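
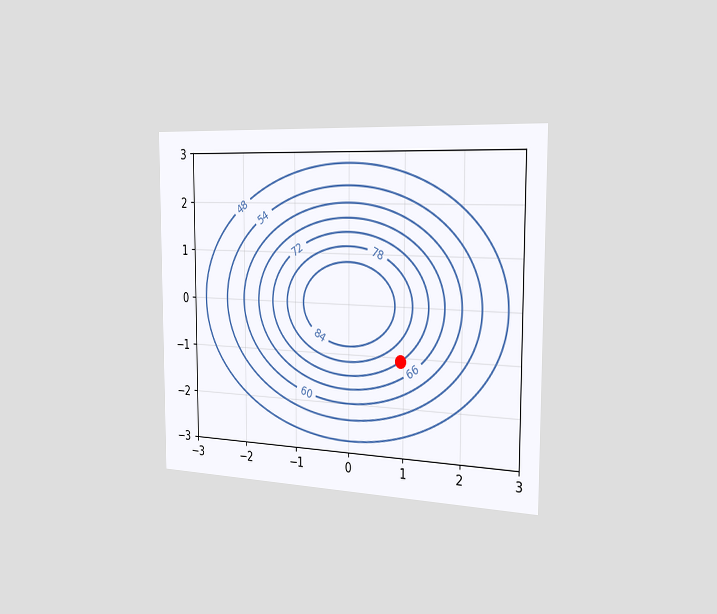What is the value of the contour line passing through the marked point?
72

The chart is viewed slightly from the right. The marked point sits on the contour labelled 72.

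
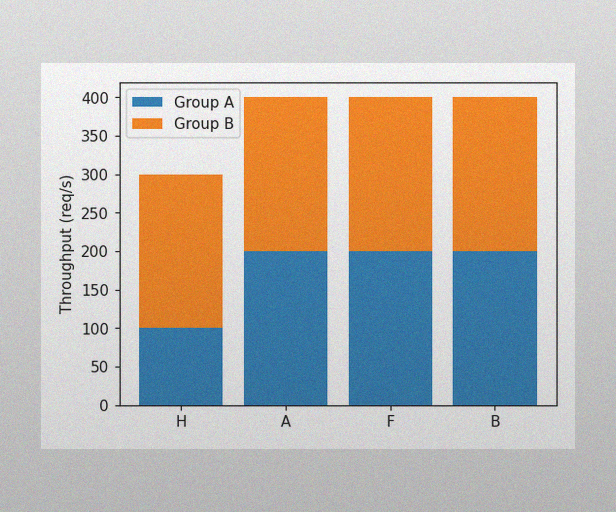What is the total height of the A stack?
The image has some photo noise and uneven lighting. The A stack's top reaches 400req/s on the y-axis.

400req/s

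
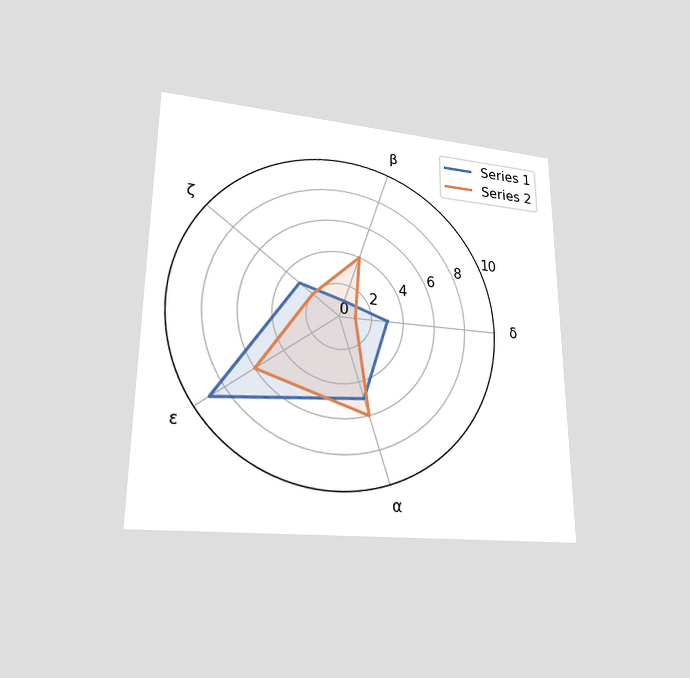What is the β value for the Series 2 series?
The chart is viewed at a slight angle. On the β axis, Series 2 reaches 4.

4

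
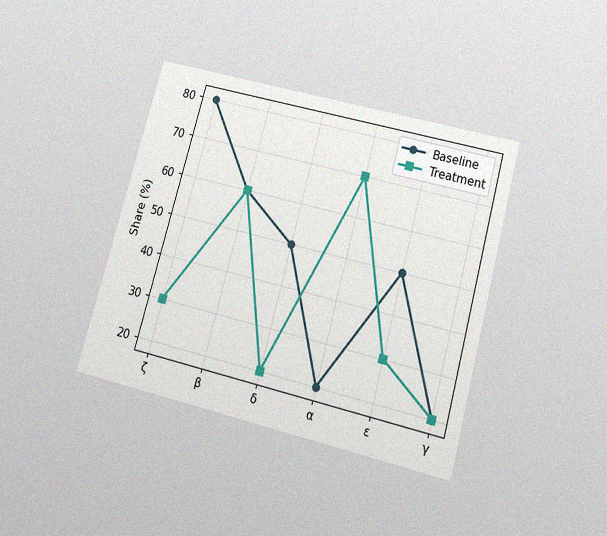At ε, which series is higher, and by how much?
The chart is tilted about 15° clockwise and viewed slightly from below, with some photo noise. At ε, Baseline sits above the other line by 20%.

Baseline, by 20%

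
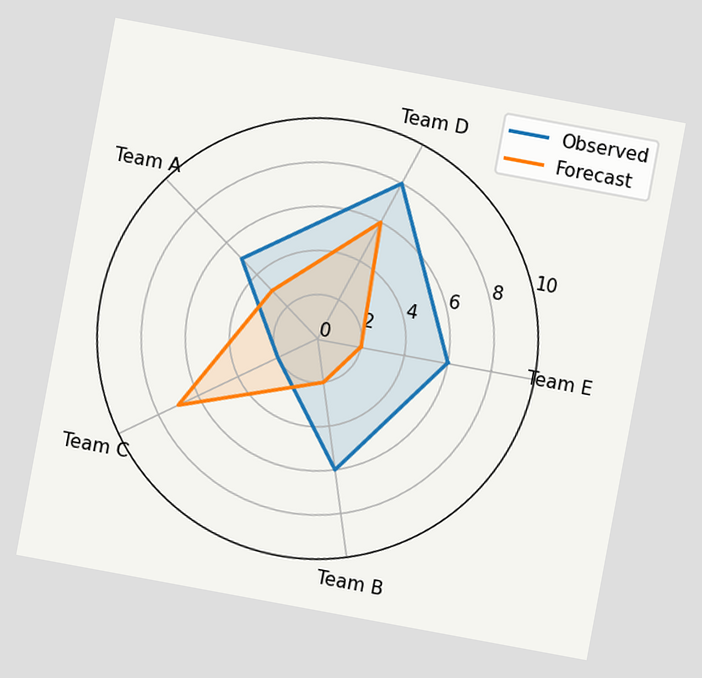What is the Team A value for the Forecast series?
3

The chart is tilted about 10° clockwise. On the Team A axis, Forecast reaches 3.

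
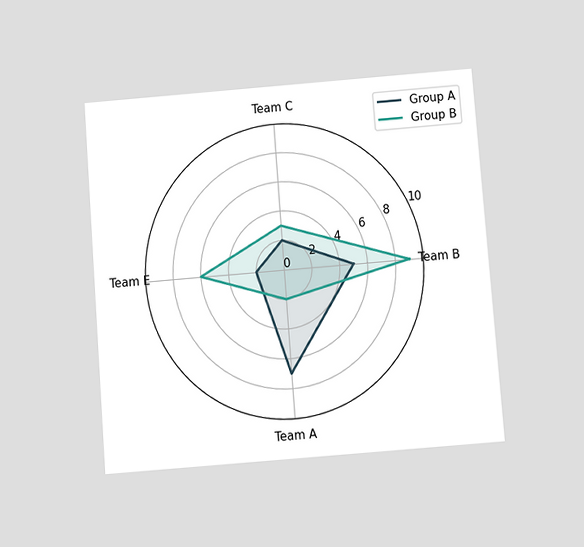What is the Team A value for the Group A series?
7

The chart is tilted about 4° counter-clockwise and viewed slightly from below. On the Team A axis, Group A reaches 7.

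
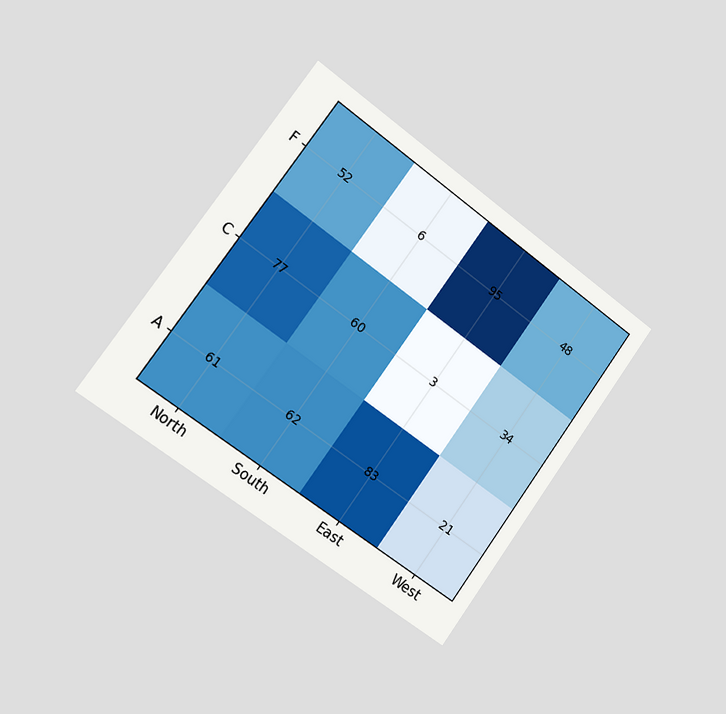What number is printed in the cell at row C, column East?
3

The chart is tilted about 36° clockwise and viewed slightly from the left. The (C, East) cell reads 3.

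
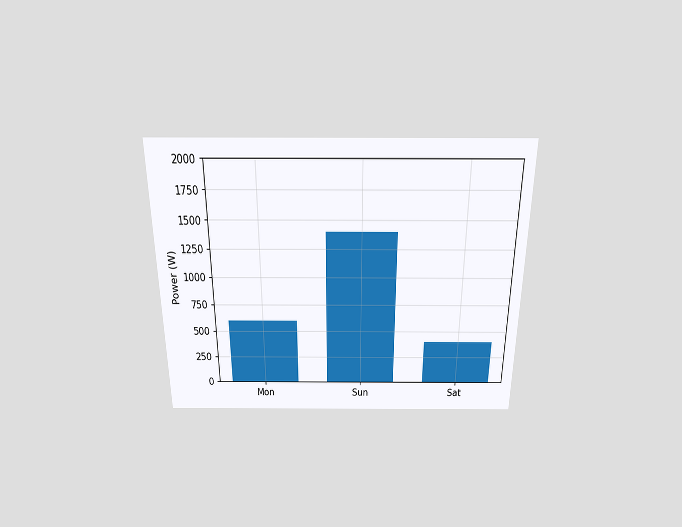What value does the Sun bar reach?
The chart is viewed slightly from above. Reading along the chart's y-axis, the Sun bar reaches 1400W.

1400W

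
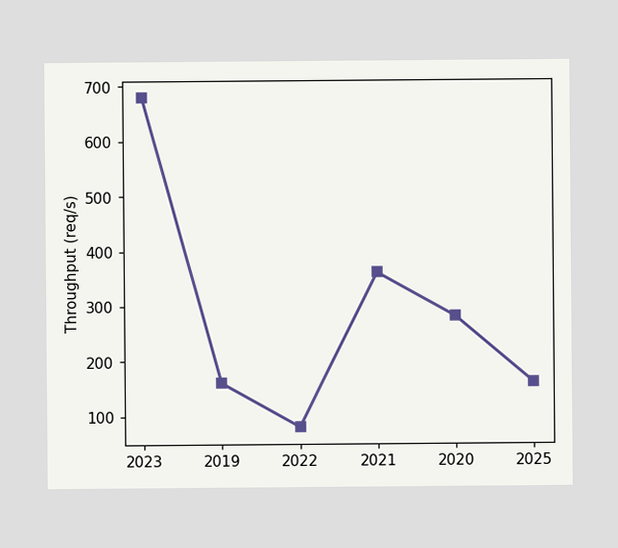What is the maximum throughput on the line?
The highest point is at 2023, and reading across to the y-axis gives 680req/s.

680req/s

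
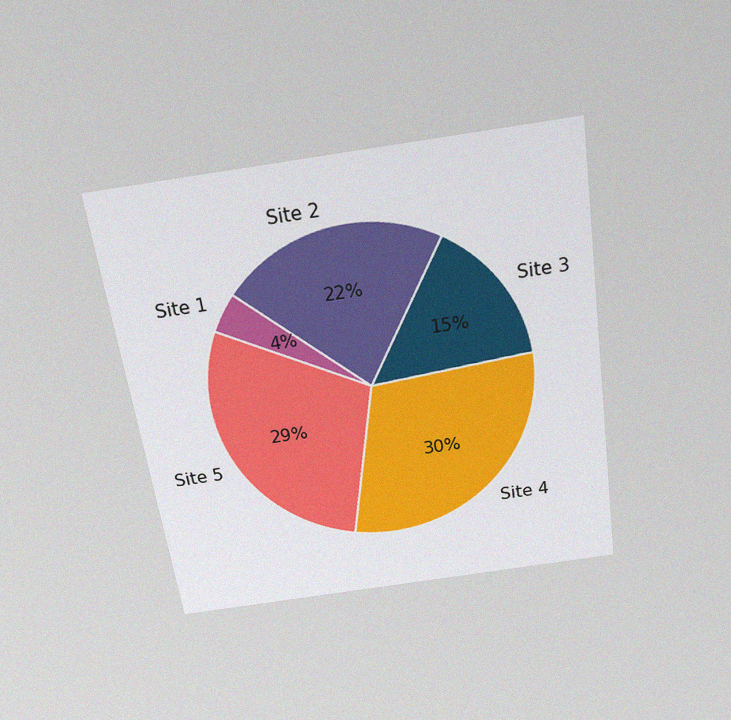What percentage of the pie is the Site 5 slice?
The chart is tilted about 8° counter-clockwise and viewed slightly from above, with some photo noise. The Site 5 slice takes up 29% of the pie.

29%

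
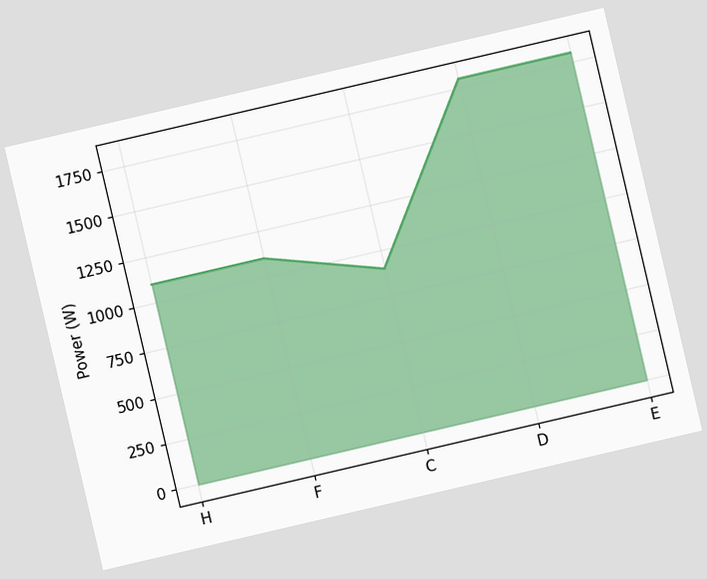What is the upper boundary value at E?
1800W

The chart is tilted about 13° counter-clockwise. At E the upper boundary is at 1800W.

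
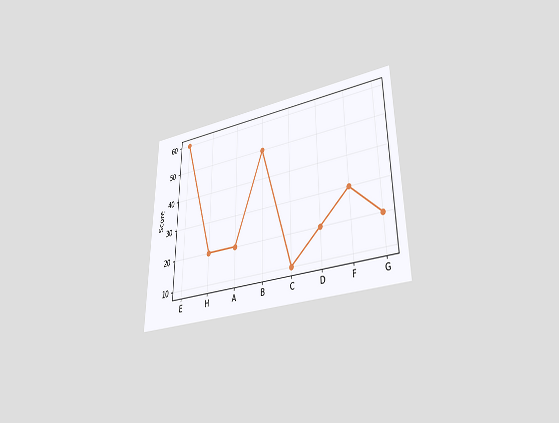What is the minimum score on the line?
The chart is viewed at a slight angle. The lowest point is at C, and reading across to the y-axis gives 10.

10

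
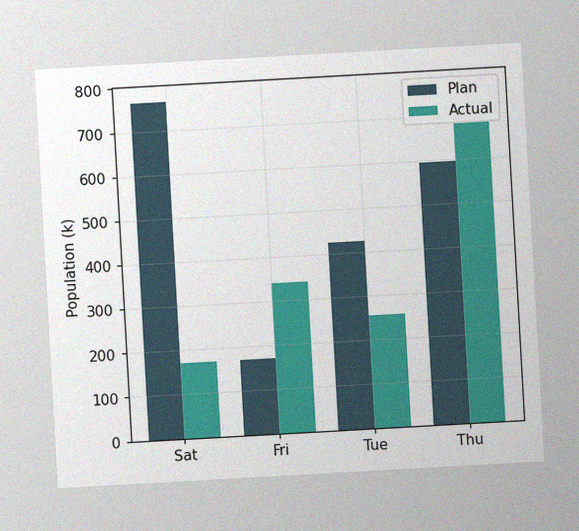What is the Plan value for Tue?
The chart is tilted about 3° counter-clockwise, with some photo noise. The Plan bar at Tue reaches 425k on the y-axis.

425k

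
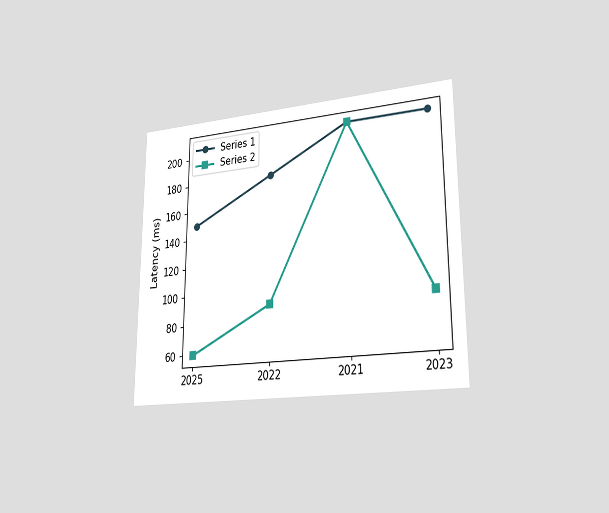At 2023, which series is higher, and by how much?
Series 1, by 120ms

The chart is viewed slightly from the right. At 2023, Series 1 sits above the other line by 120ms.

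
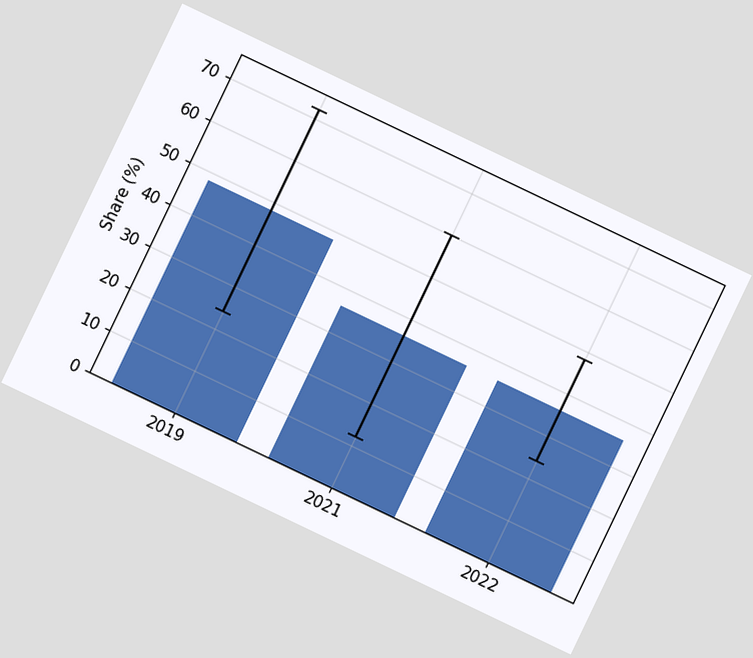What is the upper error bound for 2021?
The chart is tilted about 26° clockwise. The 2021 bar's upper whisker reaches 60%.

60%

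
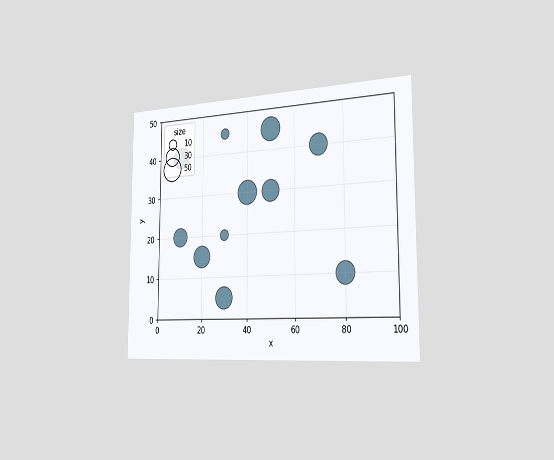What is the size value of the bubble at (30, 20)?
The chart is viewed slightly from the right. Matching the bubble at (30, 20) against the size legend gives 10.

10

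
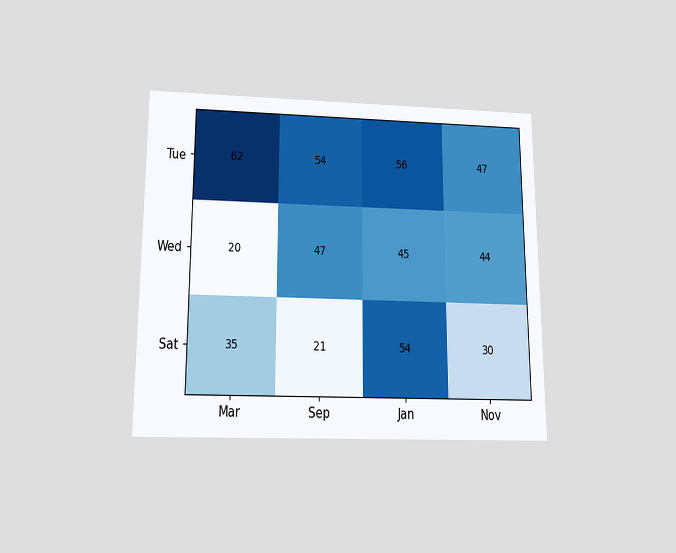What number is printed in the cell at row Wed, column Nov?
The chart is viewed slightly from below. The (Wed, Nov) cell reads 44.

44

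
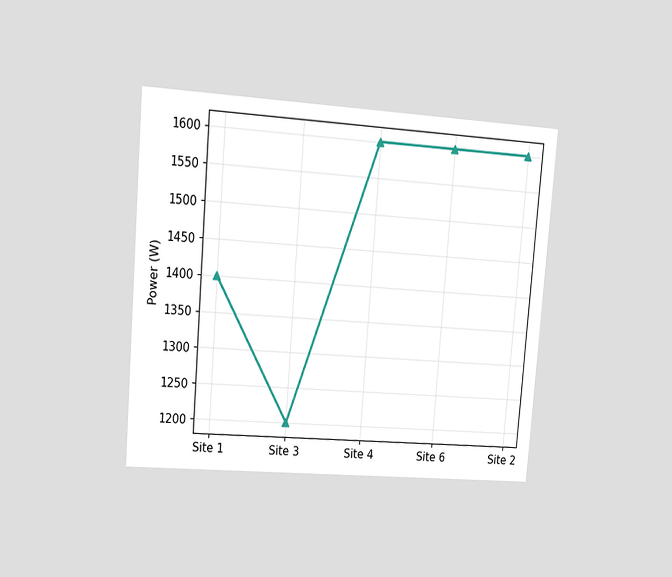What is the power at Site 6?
1600W

The chart is tilted about 5° clockwise and viewed at a slight angle. At Site 6, the line is at 1600W.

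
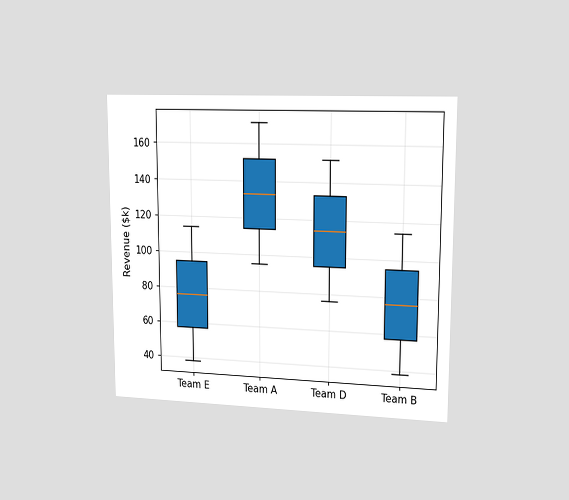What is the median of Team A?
The chart is viewed slightly from the right. The median line in the Team A box sits at $133k.

$133k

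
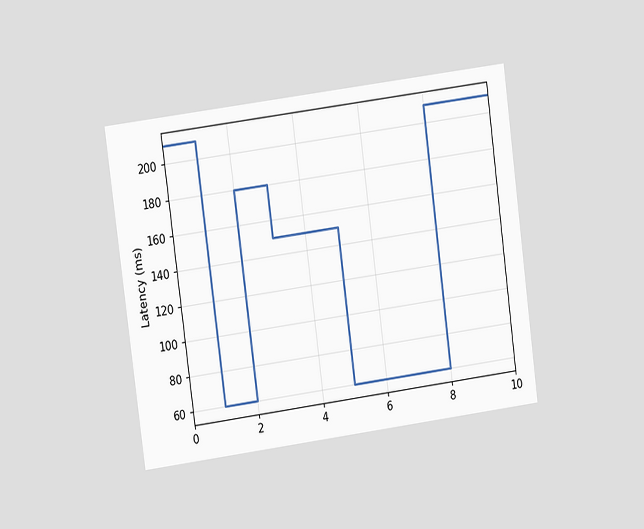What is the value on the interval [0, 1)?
210ms

The chart is tilted about 8° counter-clockwise and viewed at a slight angle. On [0, 1) the step sits at 210ms.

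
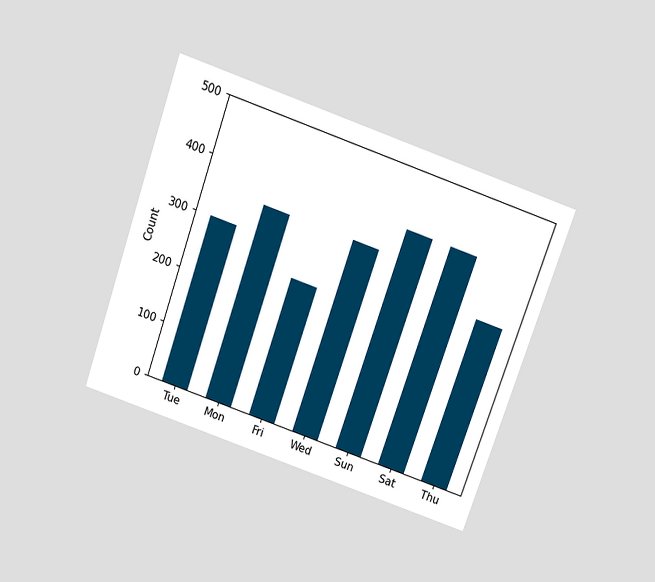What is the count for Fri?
The chart is tilted about 19° clockwise and viewed slightly from above. Reading along the chart's y-axis, the Fri bar reaches 250.

250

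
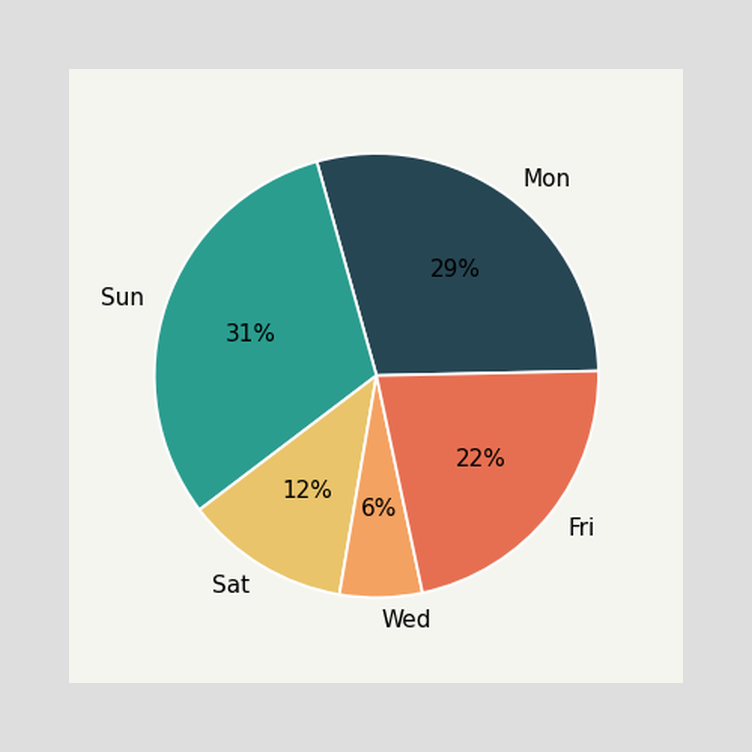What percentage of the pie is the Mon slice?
The Mon slice takes up 29% of the pie.

29%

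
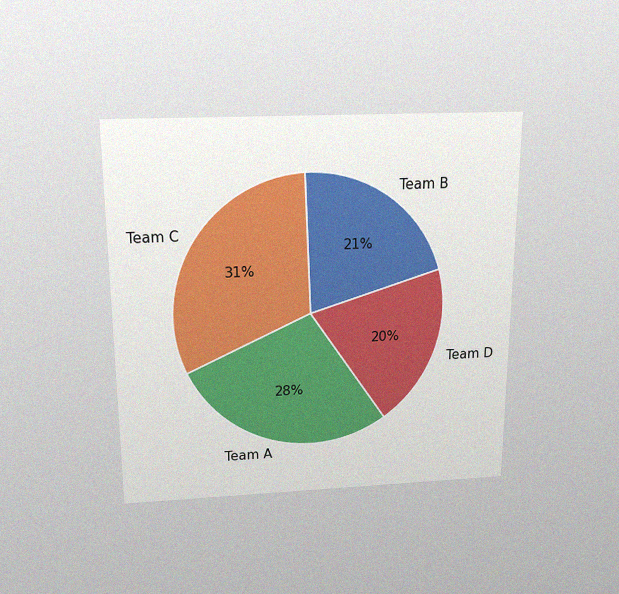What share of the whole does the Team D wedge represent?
20%

The chart is viewed slightly from above, with some photo noise. The Team D slice takes up 20% of the pie.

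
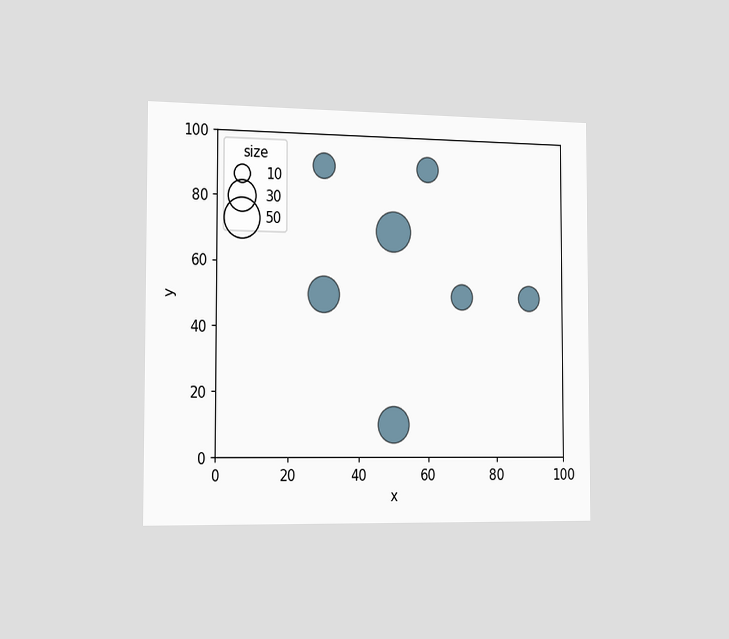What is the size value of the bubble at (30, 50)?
The chart is viewed slightly from the left. Matching the bubble at (30, 50) against the size legend gives 40.

40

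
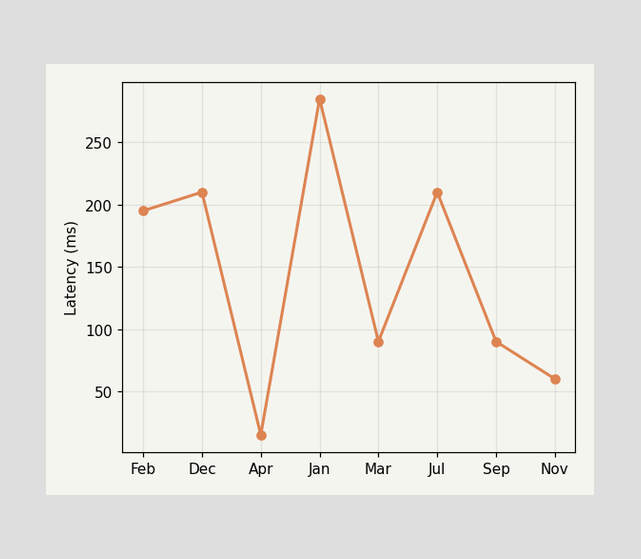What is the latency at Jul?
At Jul, the line is at 210ms.

210ms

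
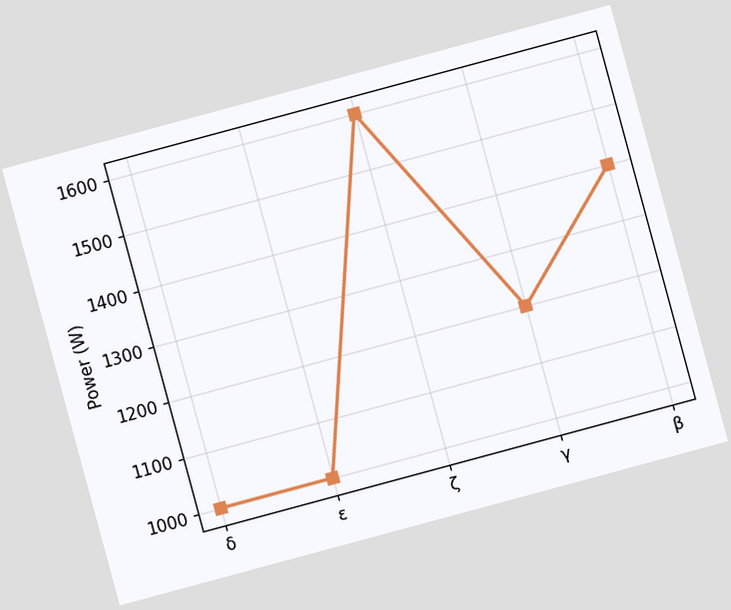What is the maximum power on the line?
1600W

The chart is tilted about 15° counter-clockwise. The highest point is at ζ, and reading across to the y-axis gives 1600W.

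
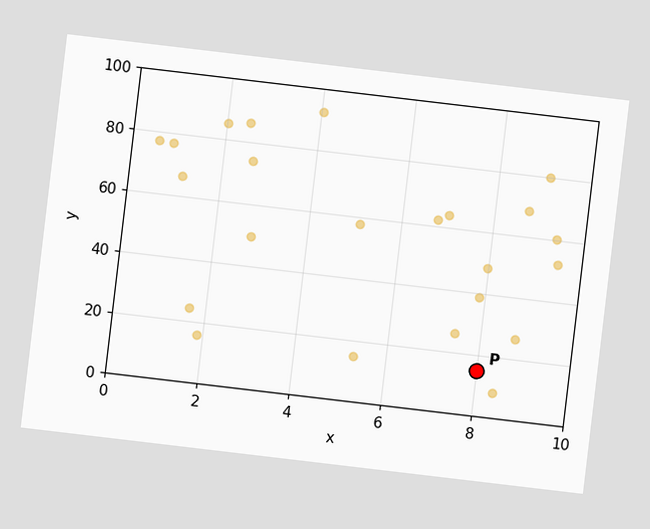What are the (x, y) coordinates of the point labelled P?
The chart is tilted about 7° clockwise. Following the gridlines from P to each axis, P sits at (8, 15).

(8, 15)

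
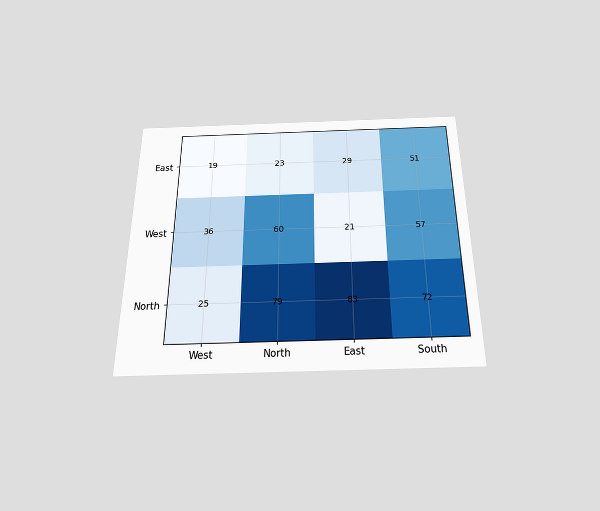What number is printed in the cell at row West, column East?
21

The chart is viewed slightly from below. The (West, East) cell reads 21.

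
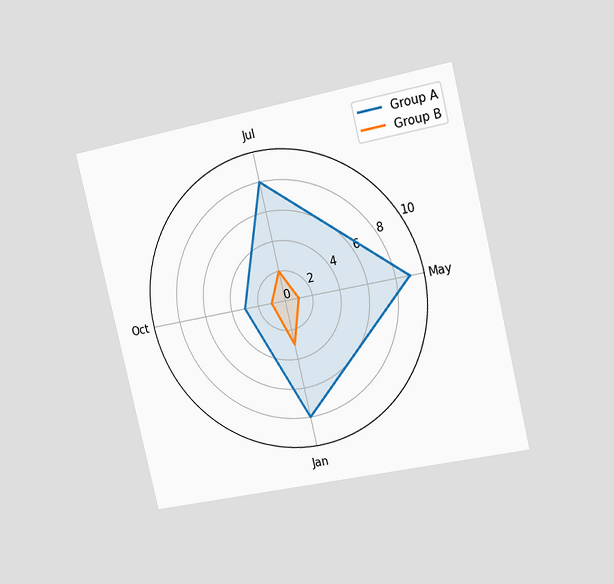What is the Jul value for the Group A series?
8

The chart is tilted about 13° counter-clockwise and viewed slightly from the right. On the Jul axis, Group A reaches 8.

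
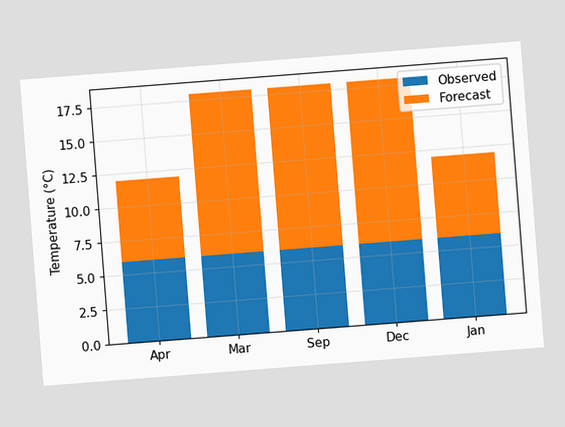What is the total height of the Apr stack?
The chart is tilted about 4° counter-clockwise. The Apr stack's top reaches 12°C on the y-axis.

12°C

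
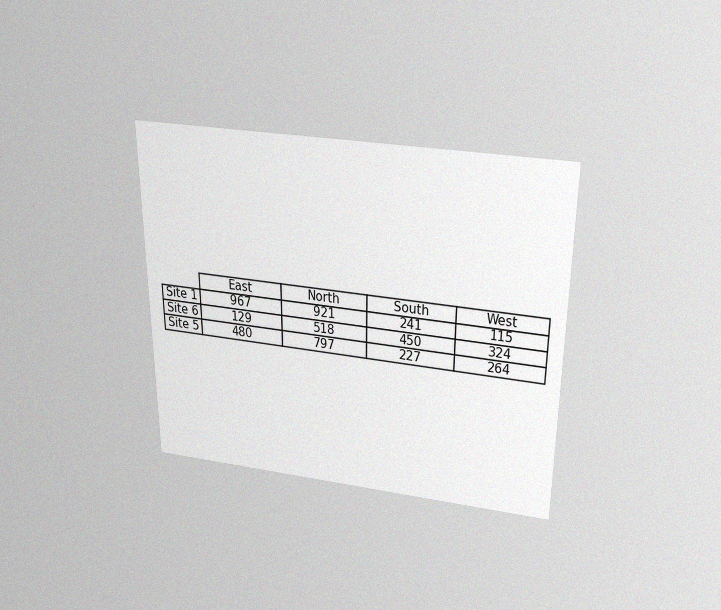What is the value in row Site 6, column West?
The chart is viewed slightly from above, with some photo noise. The (Site 6, West) cell reads 324.

324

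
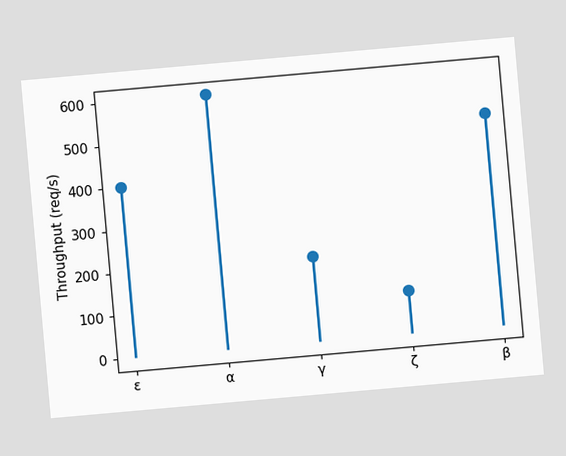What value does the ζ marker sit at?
100req/s

The chart is tilted about 5° counter-clockwise. The ζ marker sits at 100req/s.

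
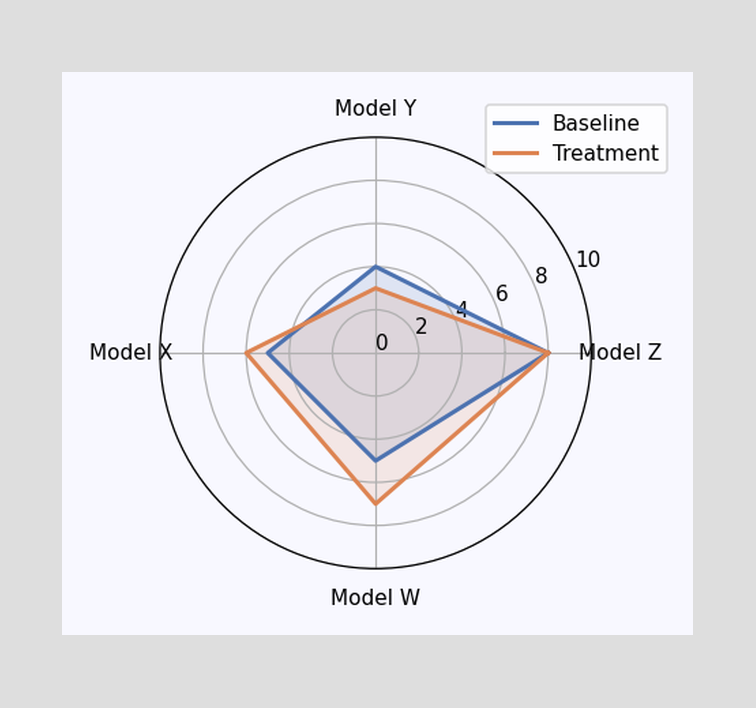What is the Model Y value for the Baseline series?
On the Model Y axis, Baseline reaches 4.

4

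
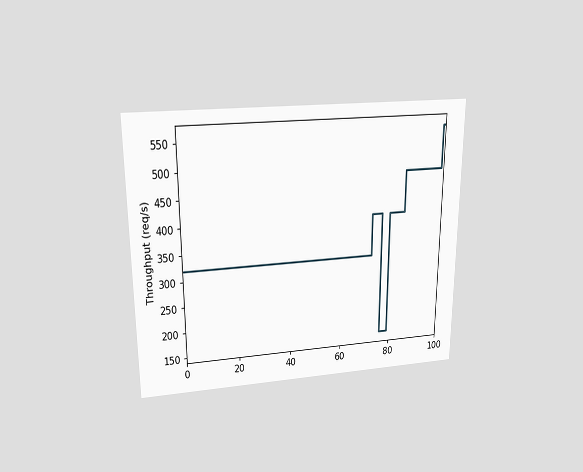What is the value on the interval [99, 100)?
560req/s

The chart is viewed slightly from above. On [99, 100) the step sits at 560req/s.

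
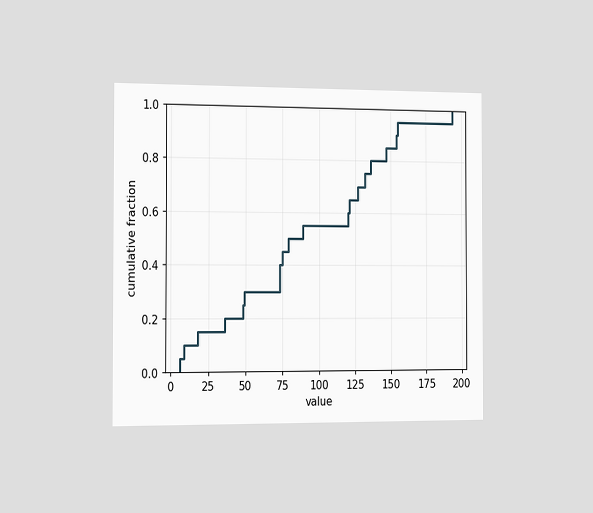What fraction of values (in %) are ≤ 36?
20%

The chart is viewed slightly from the left. At x=36 the ECDF step is at 20%.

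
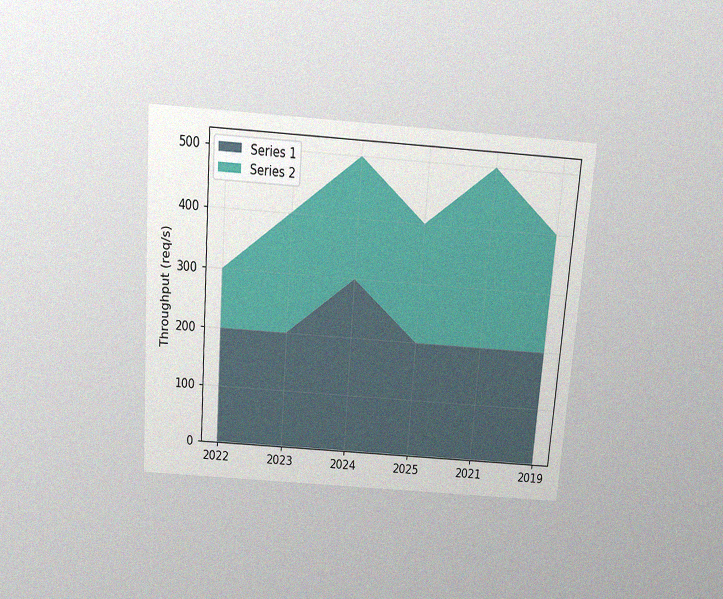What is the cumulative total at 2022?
The chart is tilted about 4° clockwise and viewed slightly from above, with some photo noise. The stacked total at 2022 reaches 300req/s.

300req/s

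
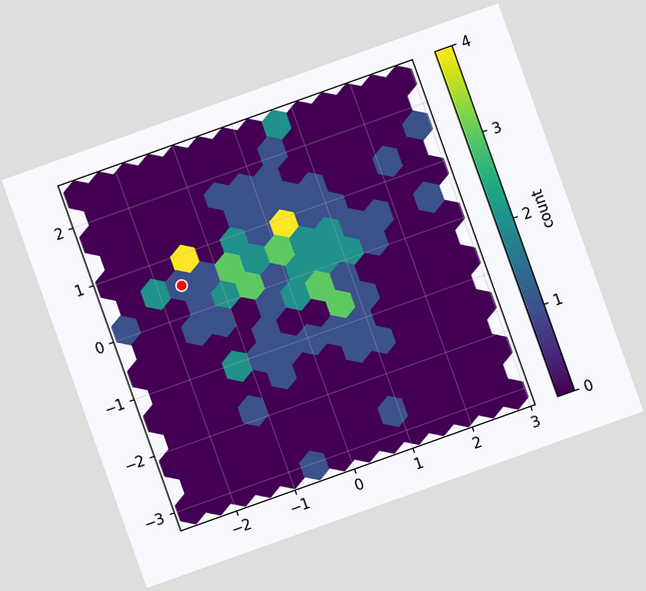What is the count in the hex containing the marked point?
The chart is tilted about 20° counter-clockwise. The marked hex reads 1 on the colorbar.

1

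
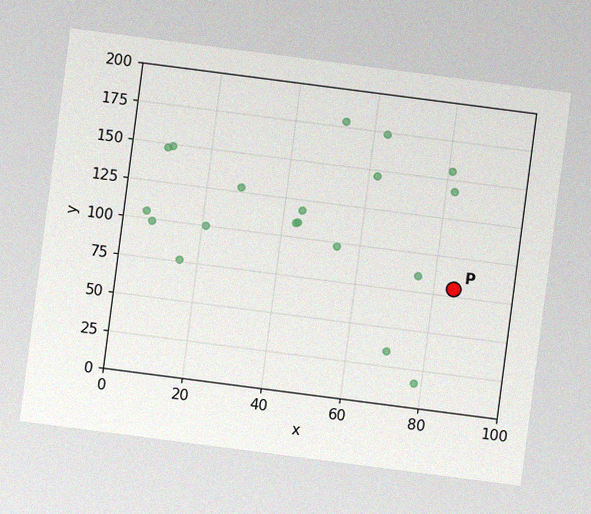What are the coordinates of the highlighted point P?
(85, 80)

The chart is tilted about 7° clockwise, with some photo noise. Following the gridlines from P to each axis, P sits at (85, 80).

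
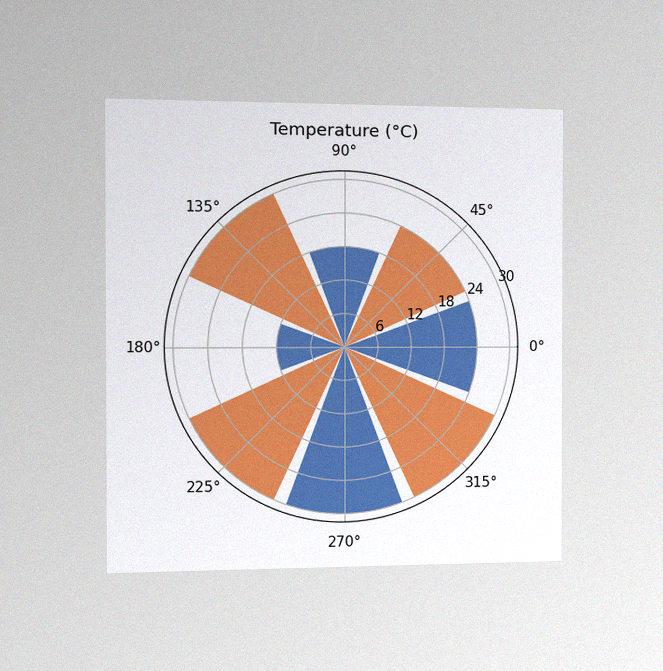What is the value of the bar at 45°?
The chart is viewed slightly from the left, with some photo noise. The bar at 45° reaches 24°C on the radial axis.

24°C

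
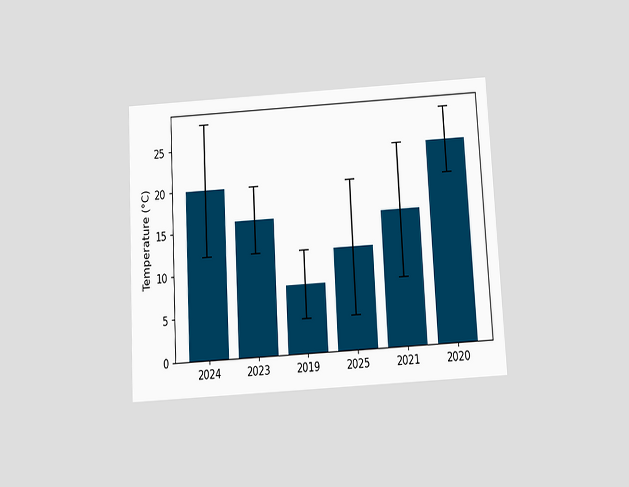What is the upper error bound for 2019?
12°C

The chart is tilted about 3° counter-clockwise and viewed slightly from below. The 2019 bar's upper whisker reaches 12°C.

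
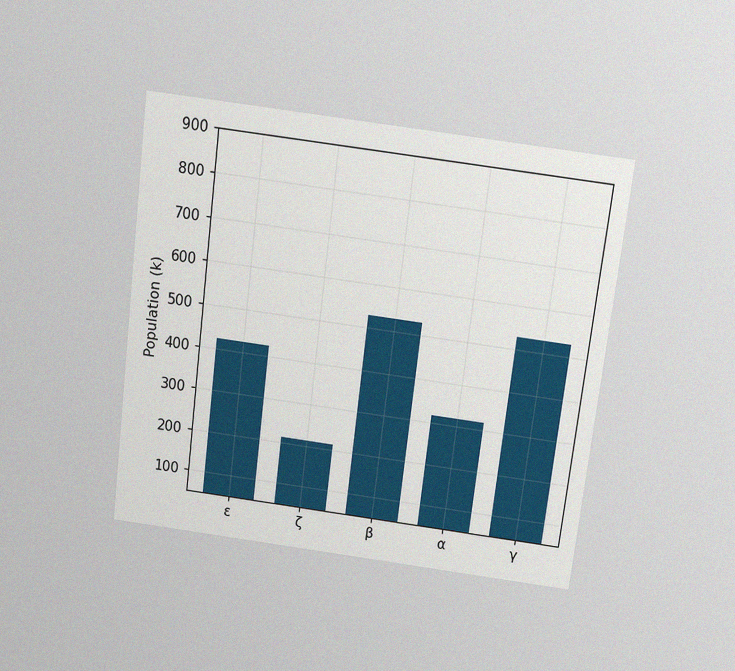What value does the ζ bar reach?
The chart is tilted about 7° clockwise and viewed slightly from above, with some photo noise. Reading along the chart's y-axis, the ζ bar reaches 212k.

212k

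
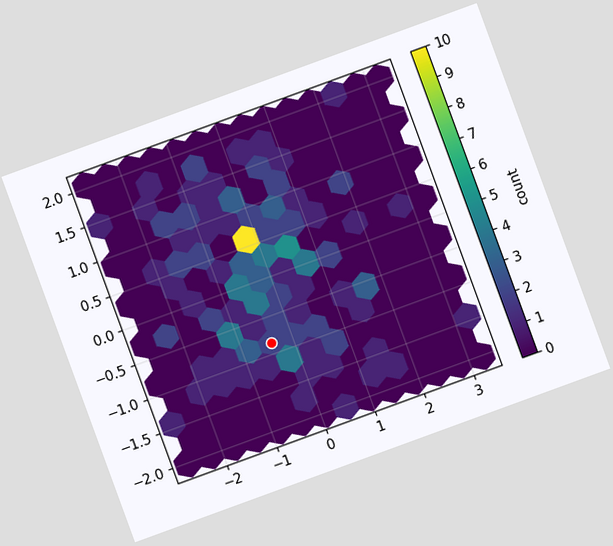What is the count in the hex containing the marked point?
2

The chart is tilted about 20° counter-clockwise. The marked hex reads 2 on the colorbar.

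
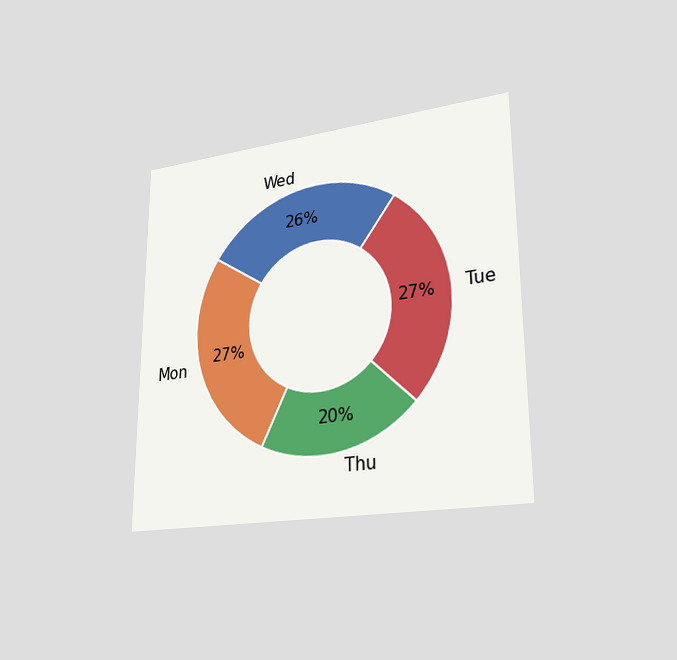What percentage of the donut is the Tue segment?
27%

The chart is viewed slightly from the right. The Tue segment takes up 27% of the ring.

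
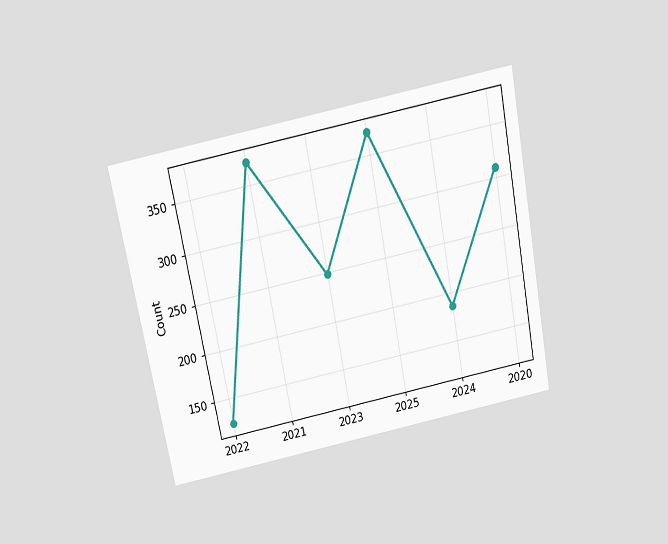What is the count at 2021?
372

The chart is tilted about 11° counter-clockwise and viewed slightly from above. At 2021, the line is at 372.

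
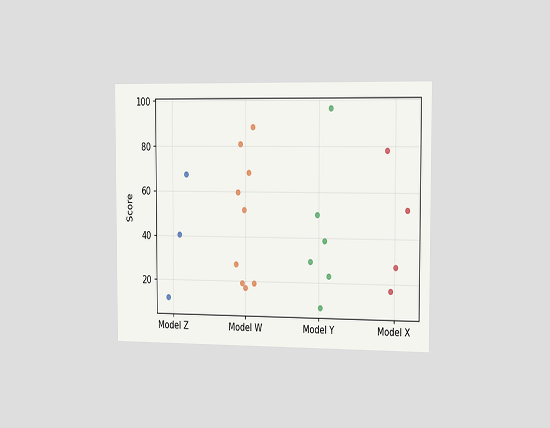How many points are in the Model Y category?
6

The chart is viewed slightly from the right. Counting the markers in the Model Y column gives 6.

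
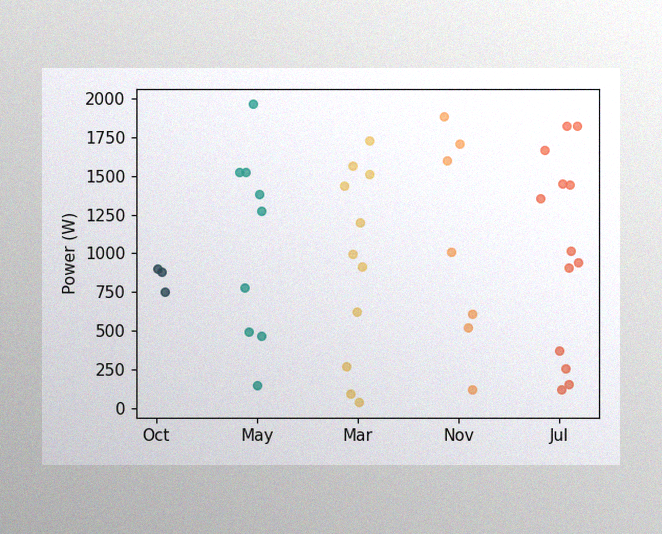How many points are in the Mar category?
11

The image has some photo noise and uneven lighting. Counting the markers in the Mar column gives 11.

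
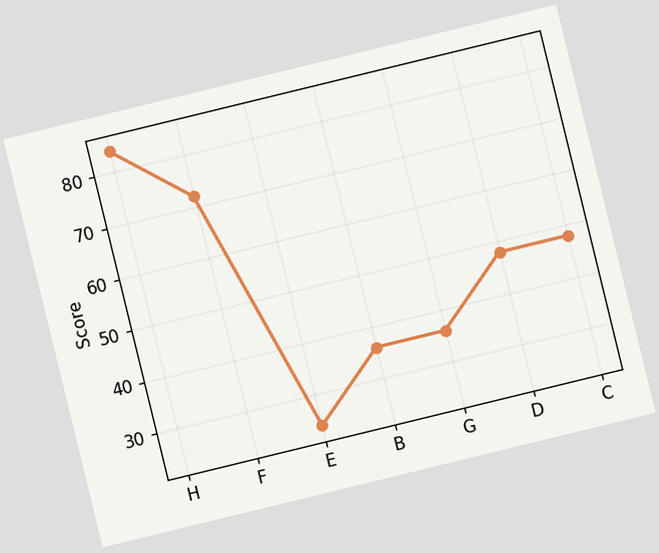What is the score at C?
The chart is tilted about 14° counter-clockwise. At C, the line is at 48.

48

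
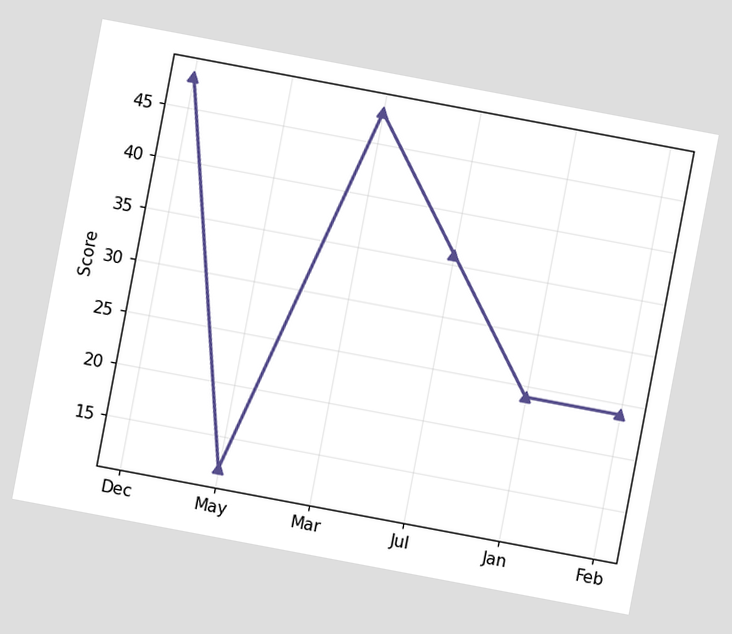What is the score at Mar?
48

The chart is tilted about 11° clockwise. At Mar, the line is at 48.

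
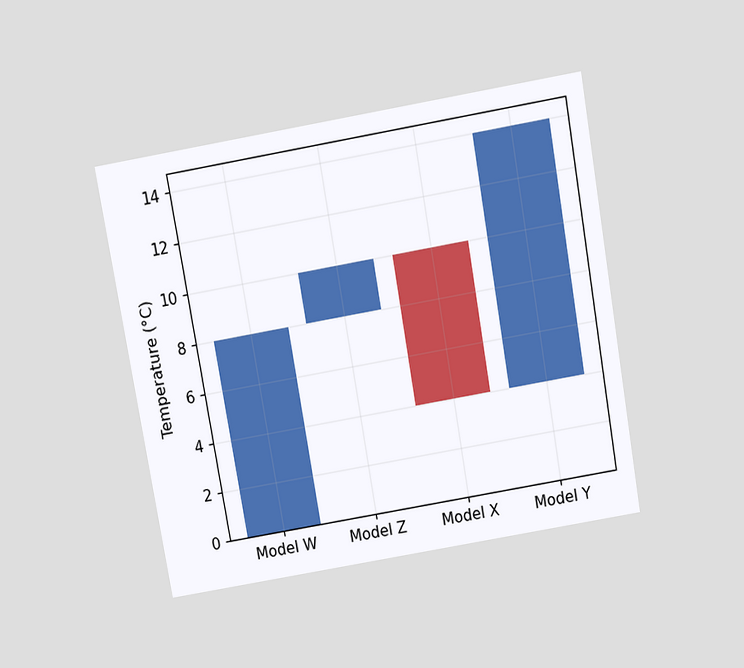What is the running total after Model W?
The chart is tilted about 10° counter-clockwise and viewed slightly from above. After Model W the running total reaches 8°C.

8°C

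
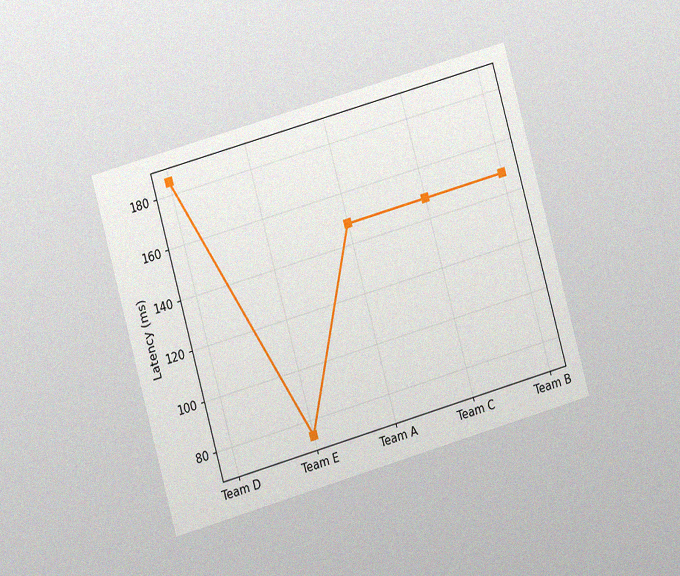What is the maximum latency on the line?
The chart is tilted about 16° counter-clockwise and viewed at a slight angle, with some photo noise. The highest point is at Team D, and reading across to the y-axis gives 185ms.

185ms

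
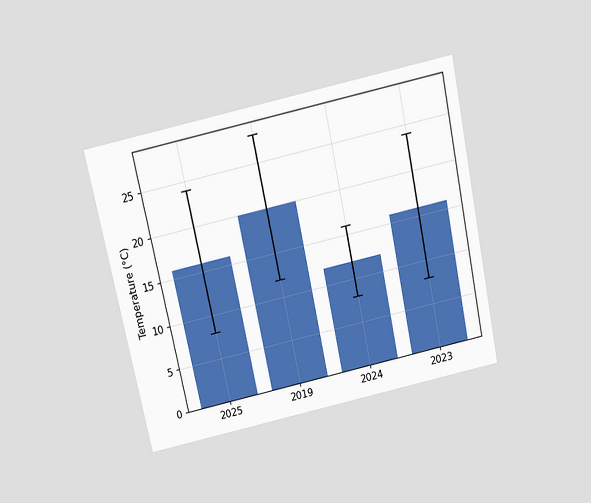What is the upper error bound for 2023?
24°C

The chart is tilted about 12° counter-clockwise and viewed slightly from above. The 2023 bar's upper whisker reaches 24°C.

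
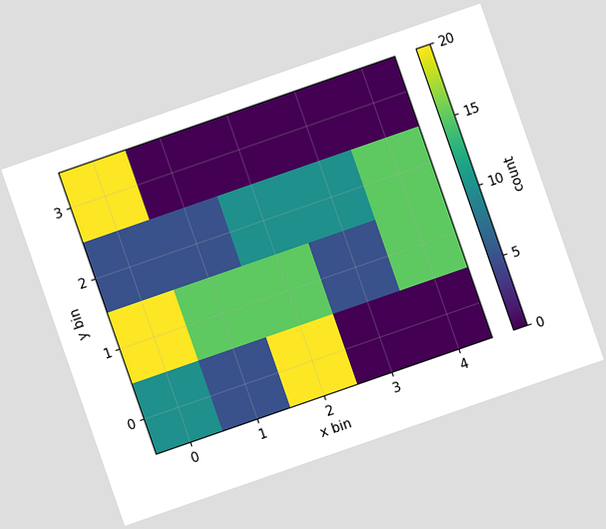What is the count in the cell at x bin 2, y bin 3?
The chart is tilted about 19° counter-clockwise. Matching the cell (2, 3) against the colorbar gives 0.

0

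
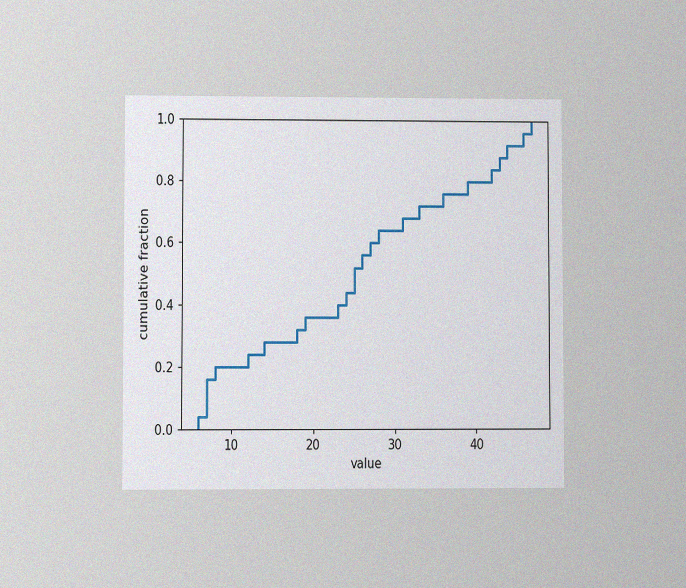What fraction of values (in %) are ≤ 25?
52%

The chart is viewed at a slight angle, with some photo noise. At x=25 the ECDF step is at 52%.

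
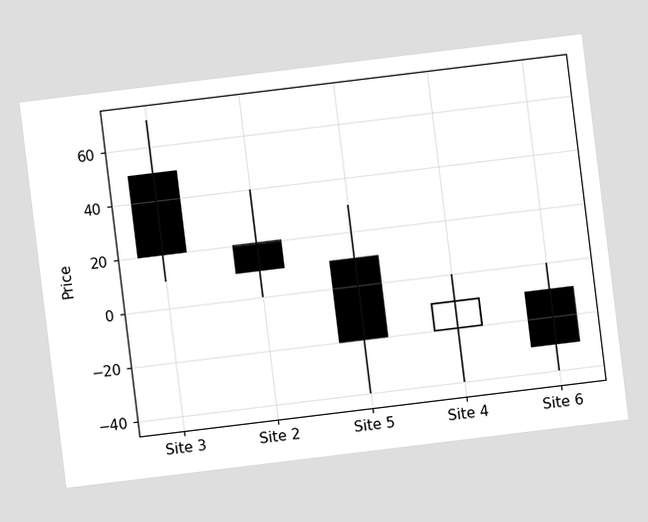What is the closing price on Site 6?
-30

The chart is tilted about 7° counter-clockwise. The Site 6 candle closes at -30.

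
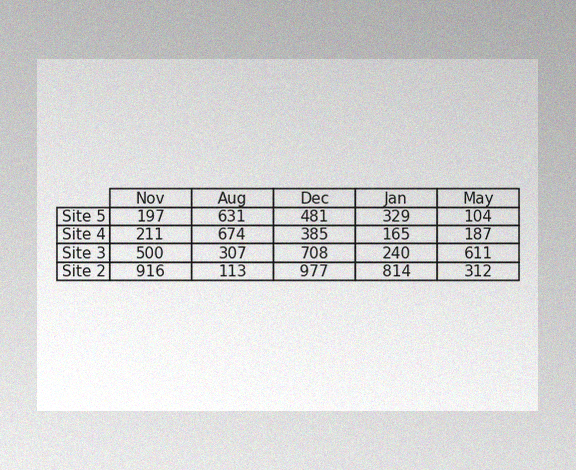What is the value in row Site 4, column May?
The image has some photo noise and uneven lighting. The (Site 4, May) cell reads 187.

187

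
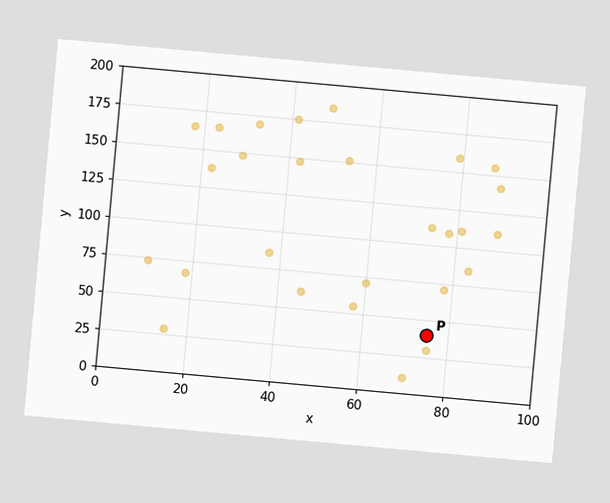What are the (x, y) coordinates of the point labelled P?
The chart is tilted about 5° clockwise. Following the gridlines from P to each axis, P sits at (75, 40).

(75, 40)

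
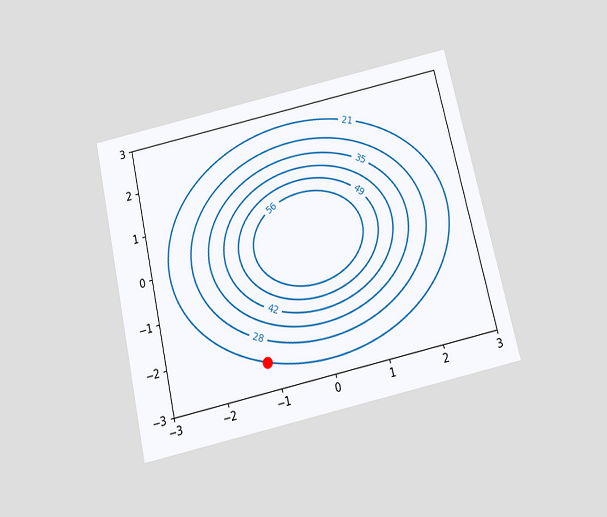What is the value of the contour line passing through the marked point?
21

The chart is tilted about 13° counter-clockwise and viewed slightly from below. The marked point sits on the contour labelled 21.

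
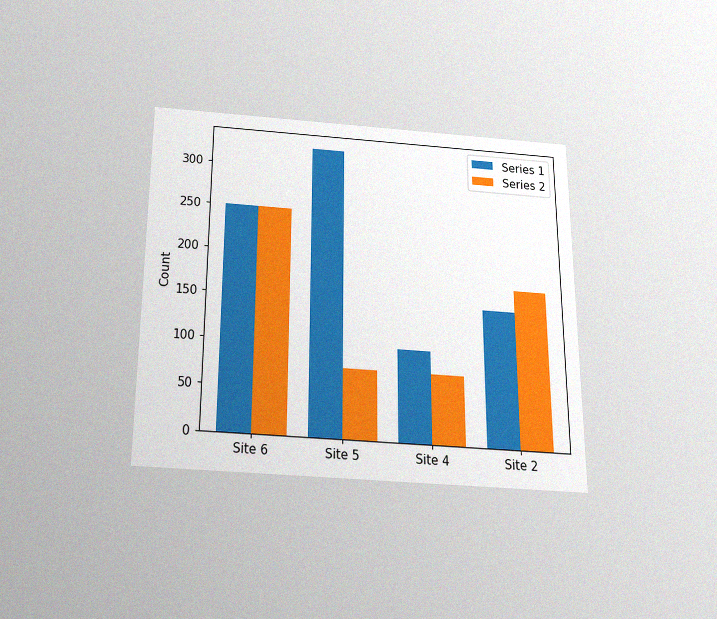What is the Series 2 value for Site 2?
The chart is viewed slightly from below, with some photo noise. The Series 2 bar at Site 2 reaches 175 on the y-axis.

175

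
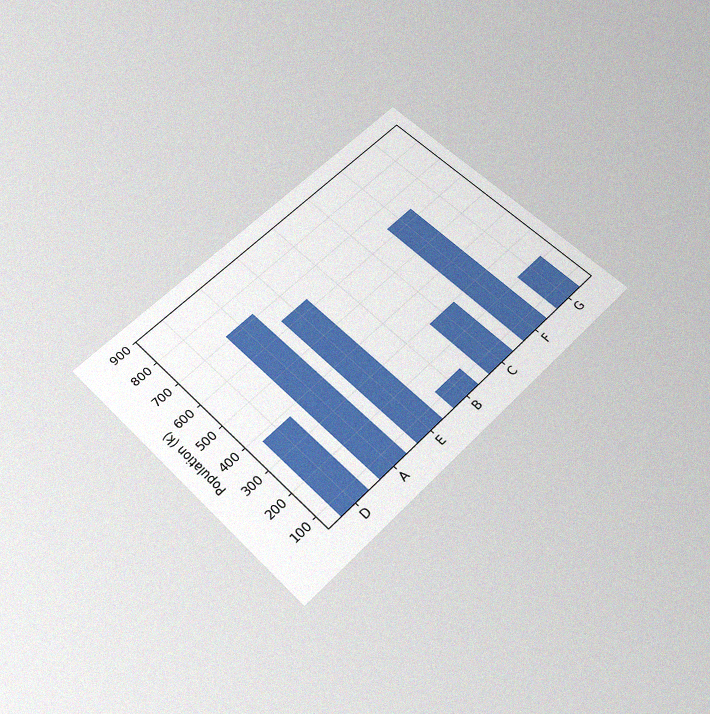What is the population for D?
378k

The chart is tilted about 45° counter-clockwise and viewed slightly from below, with some photo noise. Reading along the chart's y-axis, the D bar reaches 378k.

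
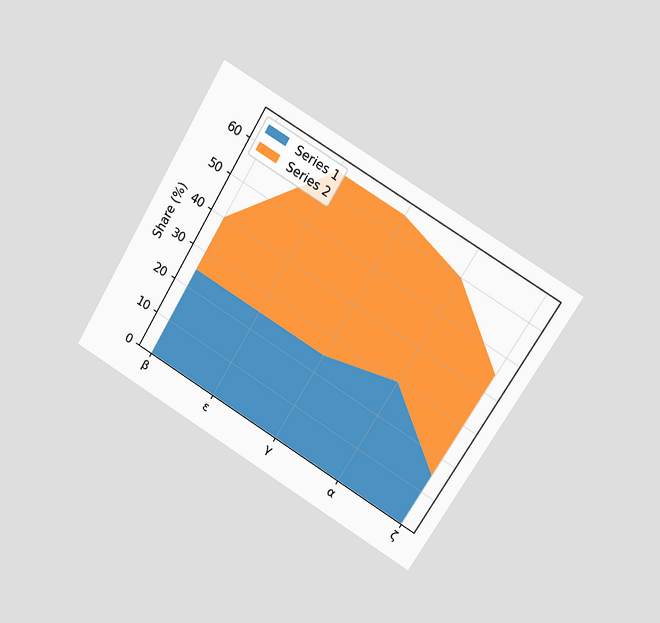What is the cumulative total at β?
40%

The chart is tilted about 31° clockwise and viewed at a slight angle. The stacked total at β reaches 40%.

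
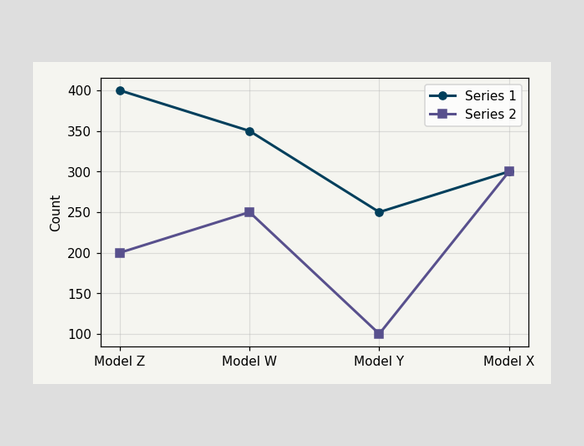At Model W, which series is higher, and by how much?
Series 1, by 100

At Model W, Series 1 sits above the other line by 100.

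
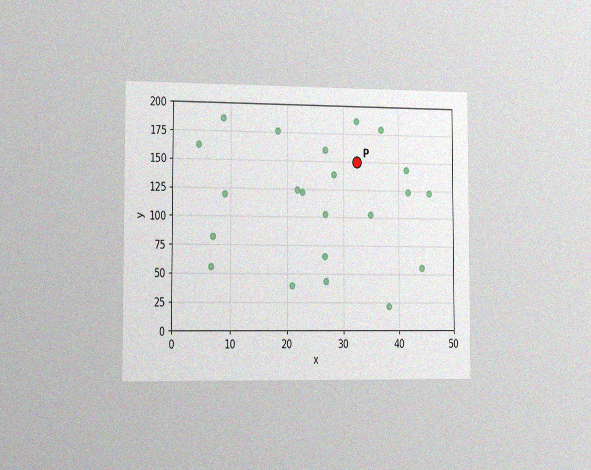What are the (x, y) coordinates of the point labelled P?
(32.5, 150)

The chart is viewed slightly from the left, with some photo noise. Following the gridlines from P to each axis, P sits at (32.5, 150).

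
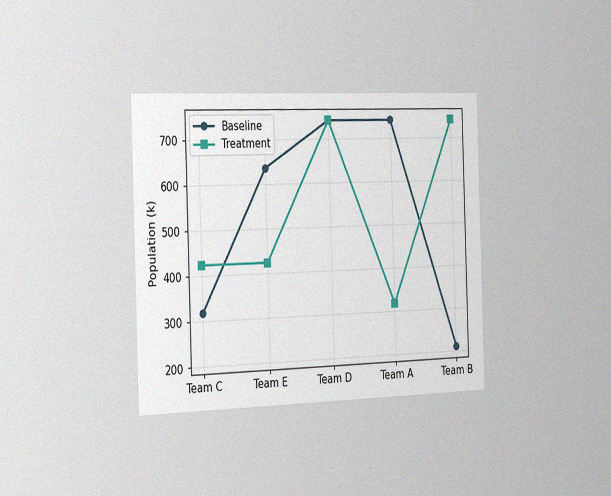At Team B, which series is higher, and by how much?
Treatment, by 530k

The chart is viewed slightly from the left, with some photo noise. At Team B, Treatment sits above the other line by 530k.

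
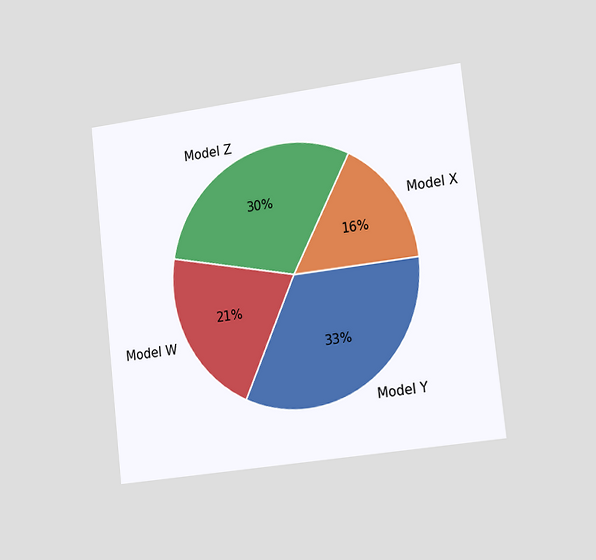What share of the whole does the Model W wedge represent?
21%

The chart is tilted about 6° counter-clockwise and viewed slightly from the right. The Model W slice takes up 21% of the pie.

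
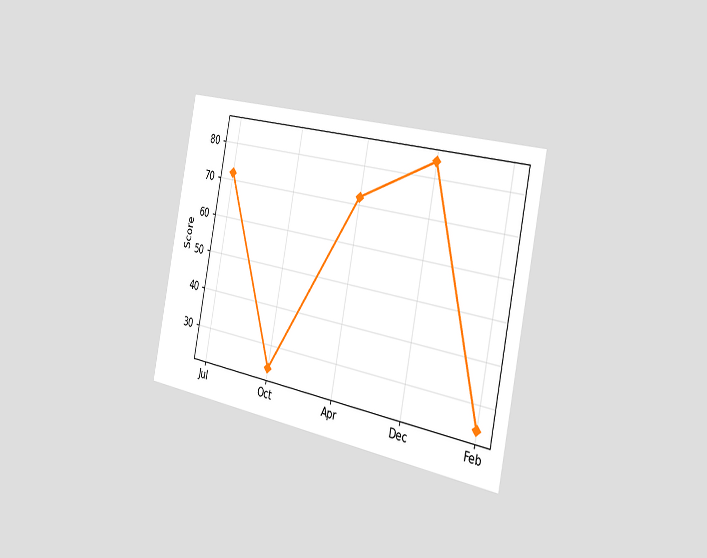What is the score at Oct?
24

The chart is tilted about 11° clockwise and viewed slightly from the right. At Oct, the line is at 24.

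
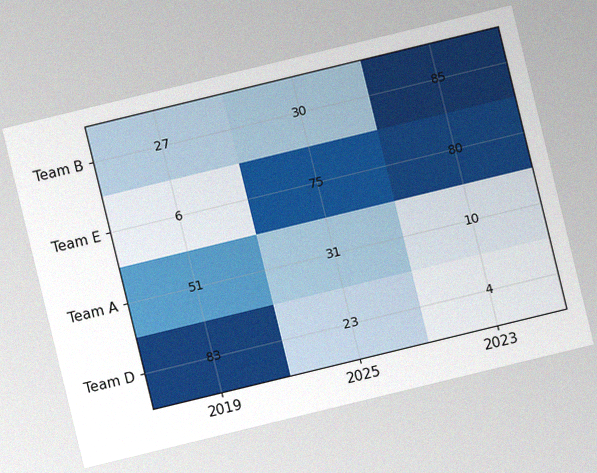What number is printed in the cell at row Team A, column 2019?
51

The chart is tilted about 14° counter-clockwise, with some photo noise. The (Team A, 2019) cell reads 51.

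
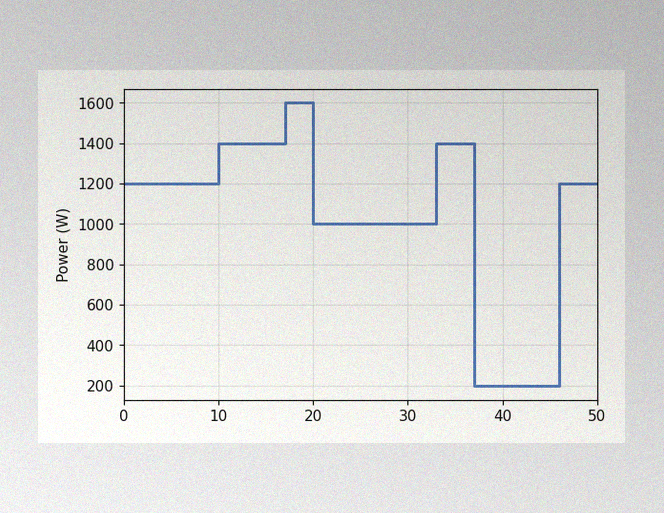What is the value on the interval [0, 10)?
The image has some photo noise and uneven lighting. On [0, 10) the step sits at 1200W.

1200W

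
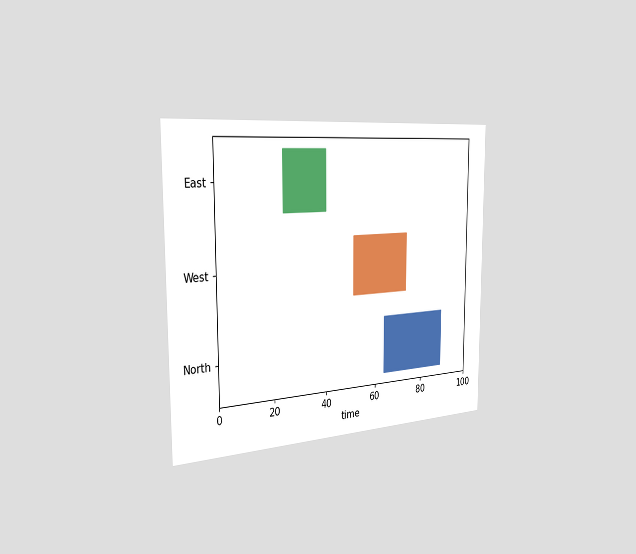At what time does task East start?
The chart is viewed slightly from the left. The East bar begins at t=24.

24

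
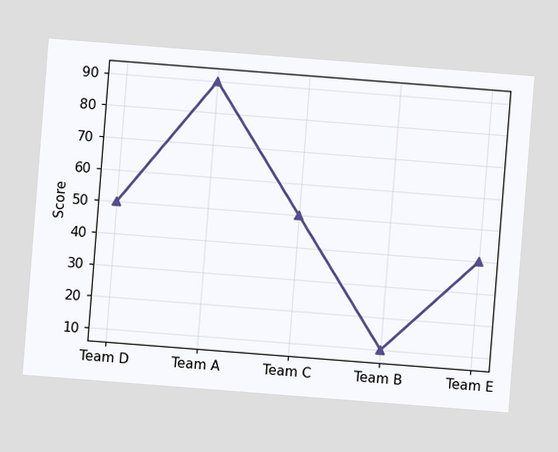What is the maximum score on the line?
90

The chart is tilted about 4° clockwise. The highest point is at Team A, and reading across to the y-axis gives 90.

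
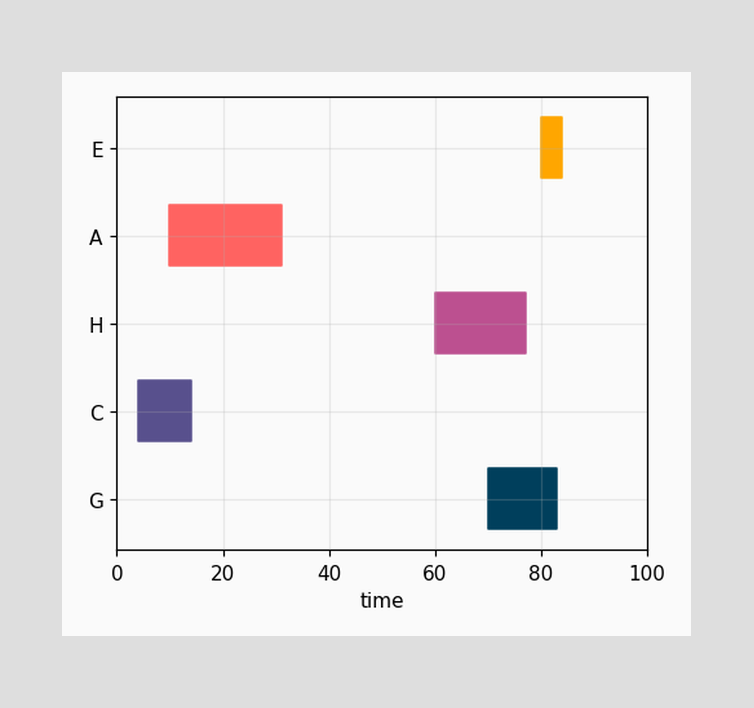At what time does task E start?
80

The E bar begins at t=80.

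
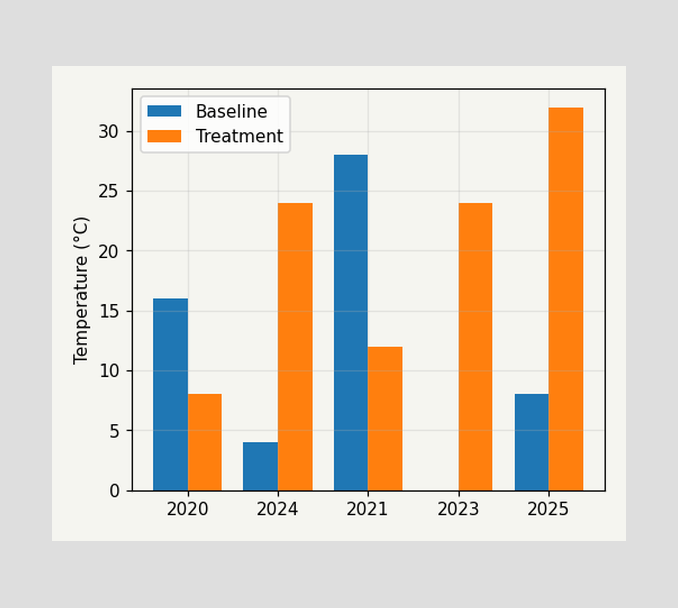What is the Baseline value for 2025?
The Baseline bar at 2025 reaches 8°C on the y-axis.

8°C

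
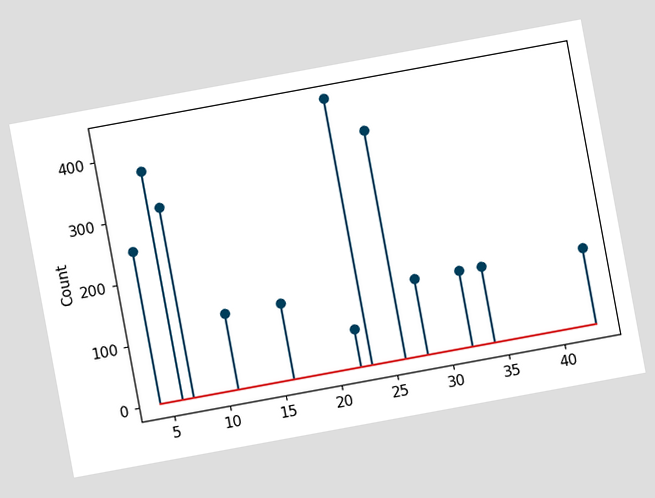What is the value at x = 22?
The chart is tilted about 10° counter-clockwise. The stem at x=22 reaches 62.

62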